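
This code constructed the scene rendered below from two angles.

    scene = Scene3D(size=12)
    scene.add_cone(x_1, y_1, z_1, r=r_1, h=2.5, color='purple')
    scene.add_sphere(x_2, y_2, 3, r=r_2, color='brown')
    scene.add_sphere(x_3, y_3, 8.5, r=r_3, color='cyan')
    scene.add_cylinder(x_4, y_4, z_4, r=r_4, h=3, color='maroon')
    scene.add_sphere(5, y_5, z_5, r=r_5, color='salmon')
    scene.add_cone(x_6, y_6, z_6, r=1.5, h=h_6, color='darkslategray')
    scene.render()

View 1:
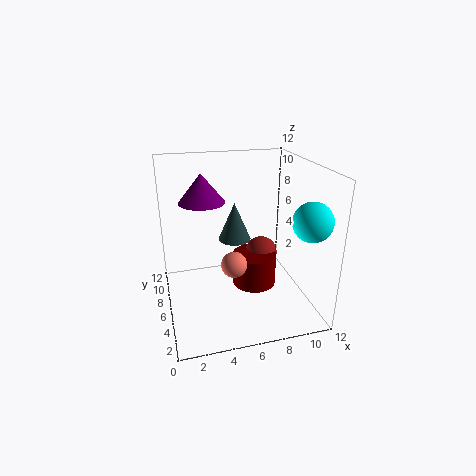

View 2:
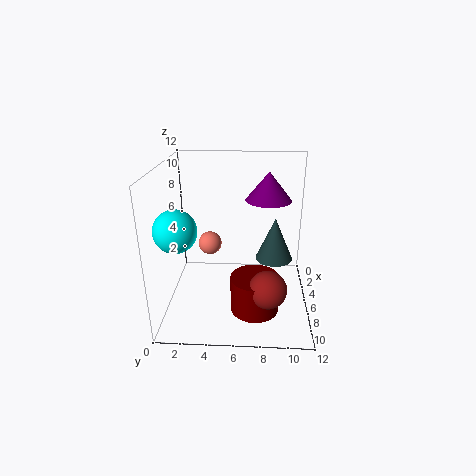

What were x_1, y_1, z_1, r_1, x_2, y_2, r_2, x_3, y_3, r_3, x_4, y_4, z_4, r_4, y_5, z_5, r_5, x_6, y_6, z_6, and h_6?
x_1 = 3.5, y_1 = 8.5, z_1 = 8.5, r_1 = 2, x_2 = 9, y_2 = 8.5, r_2 = 1.5, x_3 = 10.5, y_3 = 2, r_3 = 1.5, x_4 = 8, y_4 = 7.5, z_4 = 0.5, r_4 = 2, y_5 = 3.5, z_5 = 5, r_5 = 1, x_6 = 6.5, y_6 = 9, z_6 = 4.5, h_6 = 3.5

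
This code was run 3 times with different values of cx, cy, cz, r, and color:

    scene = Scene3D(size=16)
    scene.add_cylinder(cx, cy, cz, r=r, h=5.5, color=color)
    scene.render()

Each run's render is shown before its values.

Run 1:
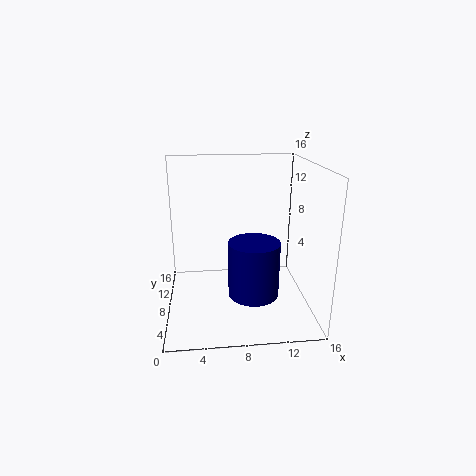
cx = 9, cy = 3, cz = 4, r = 2.5, color = 'navy'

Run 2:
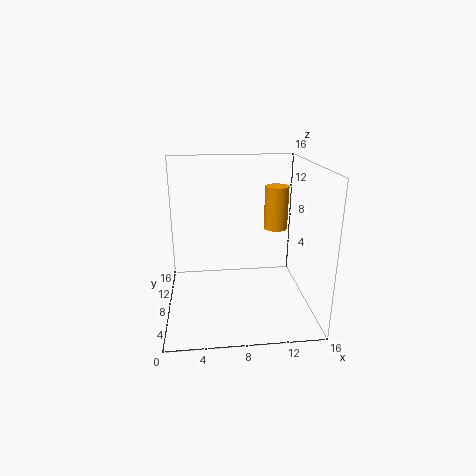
cx = 13.5, cy = 13.5, cz = 7, r = 1.5, color = 'orange'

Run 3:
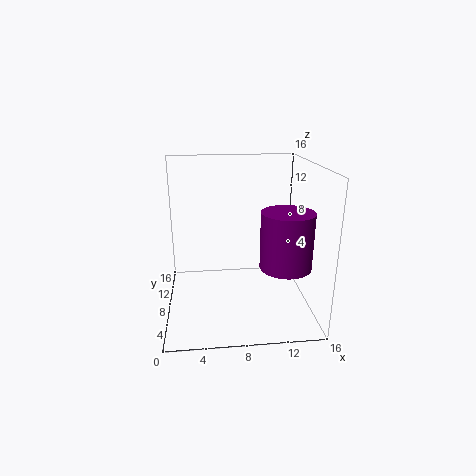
cx = 12, cy = 2.5, cz = 7, r = 2.5, color = 'purple'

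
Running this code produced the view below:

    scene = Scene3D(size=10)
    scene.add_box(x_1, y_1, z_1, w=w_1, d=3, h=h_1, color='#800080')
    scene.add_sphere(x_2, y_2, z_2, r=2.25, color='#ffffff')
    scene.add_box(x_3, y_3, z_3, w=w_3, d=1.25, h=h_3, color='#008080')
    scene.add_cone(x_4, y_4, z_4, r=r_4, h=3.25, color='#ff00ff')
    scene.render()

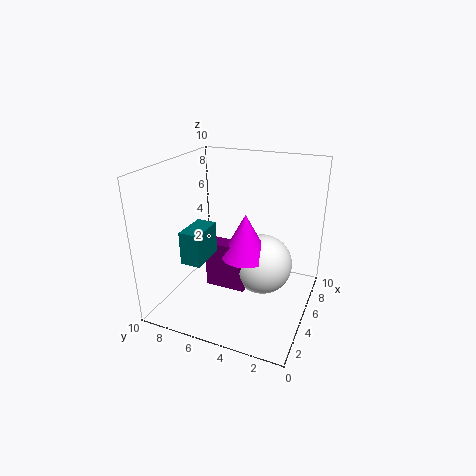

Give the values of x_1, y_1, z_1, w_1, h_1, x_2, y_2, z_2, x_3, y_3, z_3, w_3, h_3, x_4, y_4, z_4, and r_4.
x_1 = 4.75
y_1 = 4.5
z_1 = 0.75
w_1 = 1.25
h_1 = 3.5
x_2 = 6.75
y_2 = 3.75
z_2 = 2.25
x_3 = 0.5
y_3 = 5.5
z_3 = 5
w_3 = 2.25
h_3 = 2
x_4 = 5.75
y_4 = 4.75
z_4 = 3.25
r_4 = 1.75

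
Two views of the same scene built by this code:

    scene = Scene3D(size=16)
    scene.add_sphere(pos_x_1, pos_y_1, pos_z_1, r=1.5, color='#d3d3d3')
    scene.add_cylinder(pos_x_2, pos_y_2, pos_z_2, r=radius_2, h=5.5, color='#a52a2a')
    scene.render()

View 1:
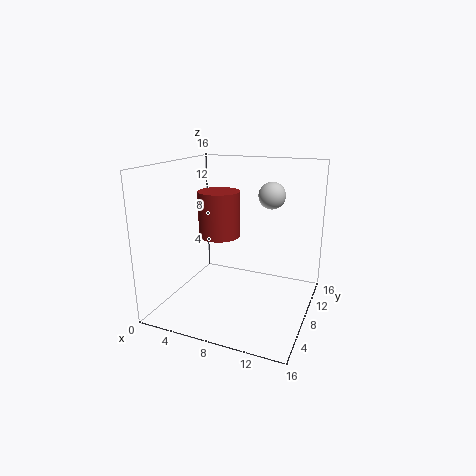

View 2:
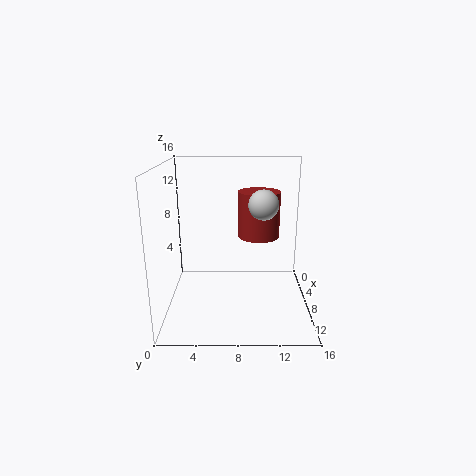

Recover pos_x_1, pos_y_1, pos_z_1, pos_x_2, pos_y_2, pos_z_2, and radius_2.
pos_x_1 = 11
pos_y_1 = 10.5
pos_z_1 = 12.5
pos_x_2 = 4.5
pos_y_2 = 10.5
pos_z_2 = 7
radius_2 = 2.5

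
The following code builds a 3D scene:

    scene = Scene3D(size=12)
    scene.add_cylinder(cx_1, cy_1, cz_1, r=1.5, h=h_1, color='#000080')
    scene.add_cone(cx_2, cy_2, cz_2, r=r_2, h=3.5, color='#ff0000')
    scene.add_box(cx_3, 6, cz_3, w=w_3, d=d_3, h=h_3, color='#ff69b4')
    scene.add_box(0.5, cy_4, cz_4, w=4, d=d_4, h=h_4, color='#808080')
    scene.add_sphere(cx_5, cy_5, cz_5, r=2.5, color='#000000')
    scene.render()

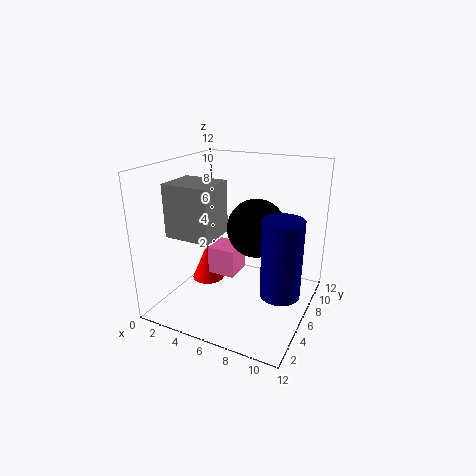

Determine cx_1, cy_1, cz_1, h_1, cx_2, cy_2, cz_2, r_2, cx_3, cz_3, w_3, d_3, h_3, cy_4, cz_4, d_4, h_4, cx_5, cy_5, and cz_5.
cx_1 = 10.5, cy_1 = 4, cz_1 = 3, h_1 = 6, cx_2 = 2, cy_2 = 7.5, cz_2 = 0.5, r_2 = 1.5, cx_3 = 3, cz_3 = 2, w_3 = 2.5, d_3 = 2.5, h_3 = 2.5, cy_4 = 3.5, cz_4 = 6, d_4 = 3.5, h_4 = 4.5, cx_5 = 7, cy_5 = 7.5, cz_5 = 6.5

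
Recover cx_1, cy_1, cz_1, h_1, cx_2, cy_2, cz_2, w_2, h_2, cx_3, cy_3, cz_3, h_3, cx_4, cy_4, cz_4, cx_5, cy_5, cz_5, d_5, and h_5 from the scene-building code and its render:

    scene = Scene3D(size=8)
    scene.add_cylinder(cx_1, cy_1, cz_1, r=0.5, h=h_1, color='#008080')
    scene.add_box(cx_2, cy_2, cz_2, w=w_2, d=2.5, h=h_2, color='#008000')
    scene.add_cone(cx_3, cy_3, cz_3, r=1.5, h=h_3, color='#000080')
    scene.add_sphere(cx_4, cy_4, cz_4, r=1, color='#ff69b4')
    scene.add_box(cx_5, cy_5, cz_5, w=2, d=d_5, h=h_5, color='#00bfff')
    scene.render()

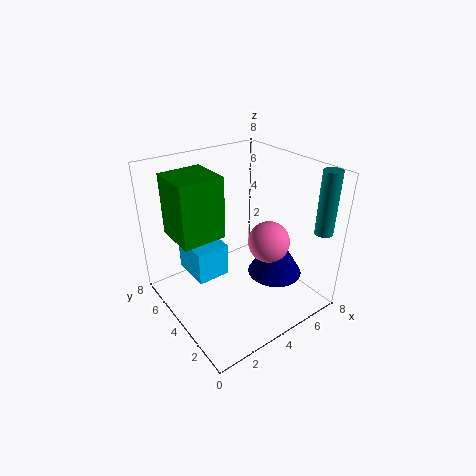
cx_1 = 7.5; cy_1 = 1; cz_1 = 4.5; h_1 = 3.5; cx_2 = 1; cy_2 = 4.5; cz_2 = 4; w_2 = 2.5; h_2 = 3.5; cx_3 = 5.5; cy_3 = 2.5; cz_3 = 2; h_3 = 2.5; cx_4 = 4; cy_4 = 1.5; cz_4 = 5; cx_5 = 2; cy_5 = 5; cz_5 = 1; d_5 = 2.5; h_5 = 2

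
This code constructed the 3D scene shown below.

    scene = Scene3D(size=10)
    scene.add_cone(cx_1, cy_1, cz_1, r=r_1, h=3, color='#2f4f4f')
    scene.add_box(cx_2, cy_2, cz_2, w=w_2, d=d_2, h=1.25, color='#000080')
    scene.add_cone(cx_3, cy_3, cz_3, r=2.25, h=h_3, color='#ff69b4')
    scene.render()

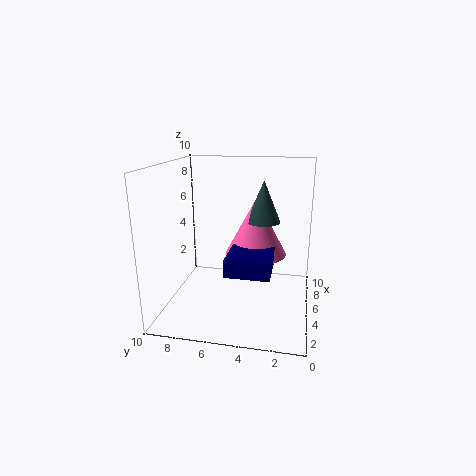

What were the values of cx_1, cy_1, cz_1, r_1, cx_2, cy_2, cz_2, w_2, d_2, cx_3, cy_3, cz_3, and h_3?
cx_1 = 6.75; cy_1 = 3.5; cz_1 = 5.75; r_1 = 1.25; cx_2 = 2.75; cy_2 = 2.5; cz_2 = 3; w_2 = 3; d_2 = 3; cx_3 = 6.75; cy_3 = 4; cz_3 = 3.25; h_3 = 4.25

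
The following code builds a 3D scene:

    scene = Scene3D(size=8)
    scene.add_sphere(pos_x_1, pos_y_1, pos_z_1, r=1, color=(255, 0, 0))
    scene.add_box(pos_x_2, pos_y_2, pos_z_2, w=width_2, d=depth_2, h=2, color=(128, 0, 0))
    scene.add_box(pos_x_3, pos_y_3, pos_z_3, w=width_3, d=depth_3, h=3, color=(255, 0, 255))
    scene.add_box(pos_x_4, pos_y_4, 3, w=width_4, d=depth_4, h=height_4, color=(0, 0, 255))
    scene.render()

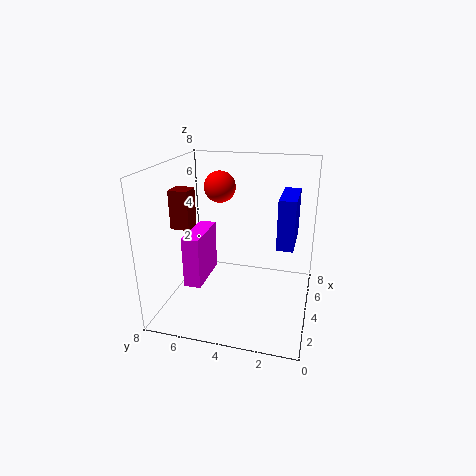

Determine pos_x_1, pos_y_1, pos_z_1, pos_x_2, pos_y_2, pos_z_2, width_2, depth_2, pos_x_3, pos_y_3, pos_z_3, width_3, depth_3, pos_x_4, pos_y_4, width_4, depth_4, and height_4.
pos_x_1 = 7
pos_y_1 = 6
pos_z_1 = 6
pos_x_2 = 2
pos_y_2 = 6
pos_z_2 = 5
width_2 = 1
depth_2 = 1
pos_x_3 = 3
pos_y_3 = 6
pos_z_3 = 1
width_3 = 3
depth_3 = 1
pos_x_4 = 5
pos_y_4 = 1
width_4 = 3
depth_4 = 1
height_4 = 3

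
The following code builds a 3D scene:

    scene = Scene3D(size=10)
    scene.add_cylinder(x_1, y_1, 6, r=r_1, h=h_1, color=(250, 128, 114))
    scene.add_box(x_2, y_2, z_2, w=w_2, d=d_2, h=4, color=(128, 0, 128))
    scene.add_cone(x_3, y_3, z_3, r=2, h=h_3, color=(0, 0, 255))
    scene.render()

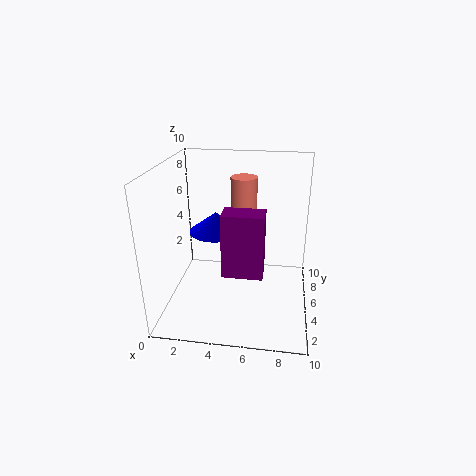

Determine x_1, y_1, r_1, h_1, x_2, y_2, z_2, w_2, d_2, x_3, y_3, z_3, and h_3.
x_1 = 5; y_1 = 8; r_1 = 1; h_1 = 2.5; x_2 = 4.5; y_2 = 1.5; z_2 = 4; w_2 = 2.5; d_2 = 1.5; x_3 = 3; y_3 = 7; z_3 = 4.5; h_3 = 1.5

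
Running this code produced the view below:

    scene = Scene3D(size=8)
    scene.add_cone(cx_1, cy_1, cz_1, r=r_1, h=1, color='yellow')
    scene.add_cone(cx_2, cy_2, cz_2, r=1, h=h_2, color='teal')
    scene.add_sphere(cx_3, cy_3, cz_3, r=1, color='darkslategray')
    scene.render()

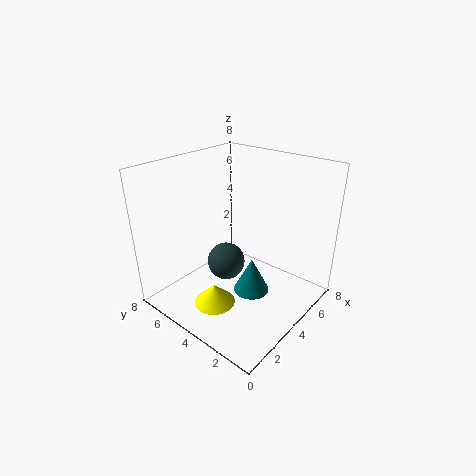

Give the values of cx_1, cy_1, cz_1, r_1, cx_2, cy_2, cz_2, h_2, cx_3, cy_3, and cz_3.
cx_1 = 1, cy_1 = 3, cz_1 = 2, r_1 = 1, cx_2 = 4, cy_2 = 3, cz_2 = 1, h_2 = 2, cx_3 = 3, cy_3 = 4, cz_3 = 3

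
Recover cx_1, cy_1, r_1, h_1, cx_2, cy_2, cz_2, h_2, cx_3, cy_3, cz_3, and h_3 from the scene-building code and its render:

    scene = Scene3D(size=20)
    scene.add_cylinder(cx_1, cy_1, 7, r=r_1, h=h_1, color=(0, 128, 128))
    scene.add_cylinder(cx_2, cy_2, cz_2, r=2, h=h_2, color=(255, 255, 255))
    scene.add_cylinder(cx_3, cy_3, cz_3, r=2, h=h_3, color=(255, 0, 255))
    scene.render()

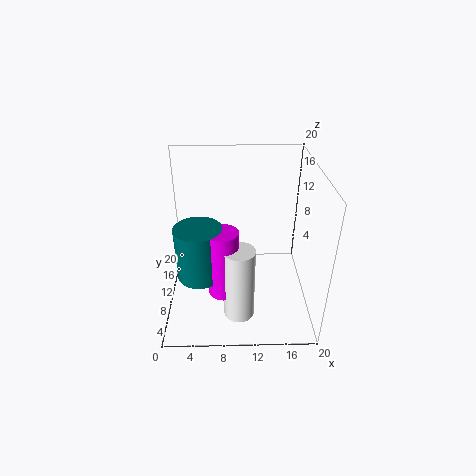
cx_1 = 5
cy_1 = 6
r_1 = 3
h_1 = 7
cx_2 = 10
cy_2 = 4
cz_2 = 2
h_2 = 10
cx_3 = 8
cy_3 = 5
cz_3 = 5
h_3 = 9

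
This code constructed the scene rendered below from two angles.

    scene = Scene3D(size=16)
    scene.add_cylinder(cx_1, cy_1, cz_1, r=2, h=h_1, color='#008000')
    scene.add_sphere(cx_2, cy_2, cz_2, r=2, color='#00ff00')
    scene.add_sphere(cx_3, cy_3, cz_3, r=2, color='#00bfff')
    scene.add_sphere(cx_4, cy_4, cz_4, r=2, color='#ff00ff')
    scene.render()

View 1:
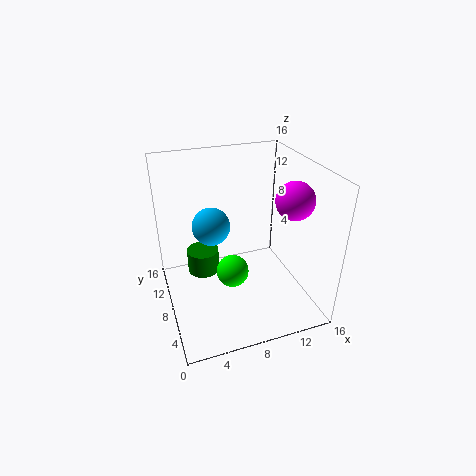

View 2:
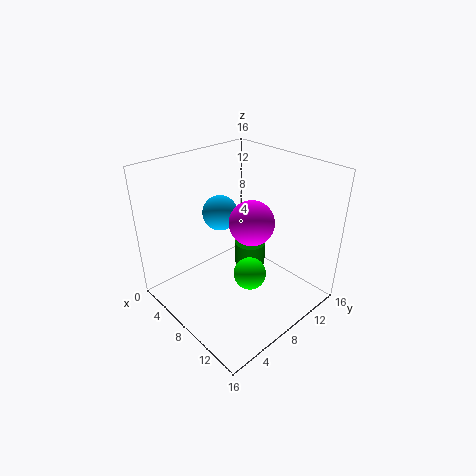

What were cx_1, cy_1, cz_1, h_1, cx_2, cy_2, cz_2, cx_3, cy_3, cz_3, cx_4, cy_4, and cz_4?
cx_1 = 5; cy_1 = 13; cz_1 = 1; h_1 = 3; cx_2 = 8; cy_2 = 10; cz_2 = 2; cx_3 = 5; cy_3 = 8; cz_3 = 10; cx_4 = 13; cy_4 = 5; cz_4 = 13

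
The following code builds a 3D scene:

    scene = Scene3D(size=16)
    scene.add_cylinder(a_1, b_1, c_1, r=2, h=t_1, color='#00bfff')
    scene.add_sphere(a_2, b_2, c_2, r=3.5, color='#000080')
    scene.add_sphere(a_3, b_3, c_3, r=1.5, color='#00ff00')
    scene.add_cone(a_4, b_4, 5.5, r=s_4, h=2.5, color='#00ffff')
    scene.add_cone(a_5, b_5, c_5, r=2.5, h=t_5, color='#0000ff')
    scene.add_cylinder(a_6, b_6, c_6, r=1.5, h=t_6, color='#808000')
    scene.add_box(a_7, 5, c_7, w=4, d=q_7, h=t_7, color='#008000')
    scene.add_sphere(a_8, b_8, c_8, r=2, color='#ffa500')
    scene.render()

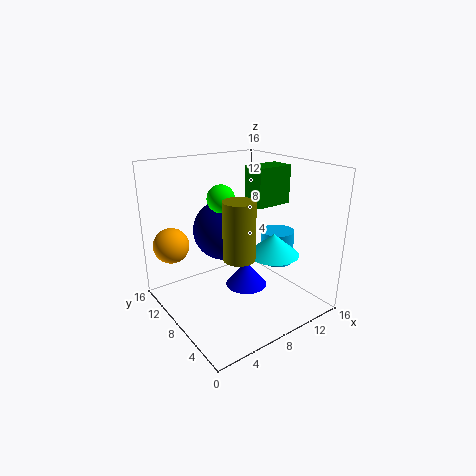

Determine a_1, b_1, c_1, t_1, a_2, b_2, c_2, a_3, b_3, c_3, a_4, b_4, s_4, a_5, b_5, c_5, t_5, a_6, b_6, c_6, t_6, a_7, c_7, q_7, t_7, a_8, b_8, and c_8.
a_1 = 14, b_1 = 8, c_1 = 3.5, t_1 = 4, a_2 = 8, b_2 = 11, c_2 = 8, a_3 = 6.5, b_3 = 9, c_3 = 12.5, a_4 = 12, b_4 = 6.5, s_4 = 3, a_5 = 10, b_5 = 9, c_5 = 1, t_5 = 3, a_6 = 4.5, b_6 = 3, c_6 = 8.5, t_6 = 5.5, a_7 = 8.5, c_7 = 12, q_7 = 2.5, t_7 = 4, a_8 = 2, b_8 = 12.5, c_8 = 7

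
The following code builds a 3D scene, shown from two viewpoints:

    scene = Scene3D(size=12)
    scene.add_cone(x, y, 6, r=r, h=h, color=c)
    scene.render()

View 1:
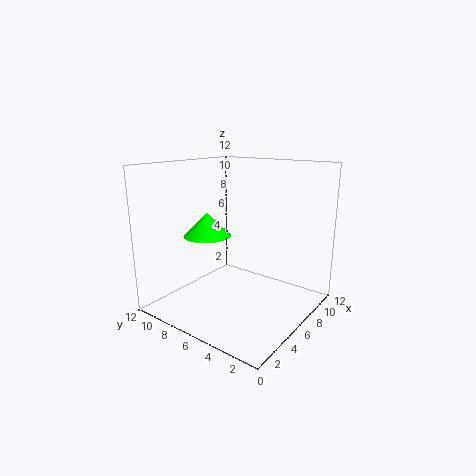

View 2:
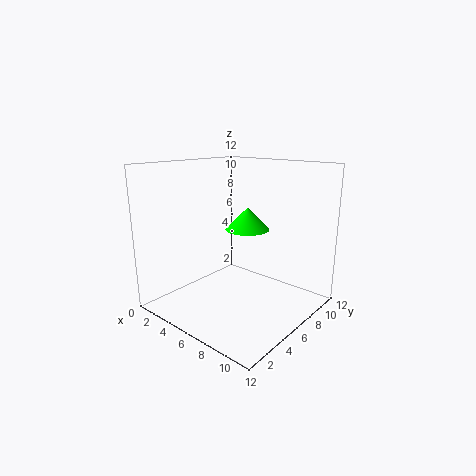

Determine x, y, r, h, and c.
x = 5, y = 8.5, r = 2, h = 2, c = 'lime'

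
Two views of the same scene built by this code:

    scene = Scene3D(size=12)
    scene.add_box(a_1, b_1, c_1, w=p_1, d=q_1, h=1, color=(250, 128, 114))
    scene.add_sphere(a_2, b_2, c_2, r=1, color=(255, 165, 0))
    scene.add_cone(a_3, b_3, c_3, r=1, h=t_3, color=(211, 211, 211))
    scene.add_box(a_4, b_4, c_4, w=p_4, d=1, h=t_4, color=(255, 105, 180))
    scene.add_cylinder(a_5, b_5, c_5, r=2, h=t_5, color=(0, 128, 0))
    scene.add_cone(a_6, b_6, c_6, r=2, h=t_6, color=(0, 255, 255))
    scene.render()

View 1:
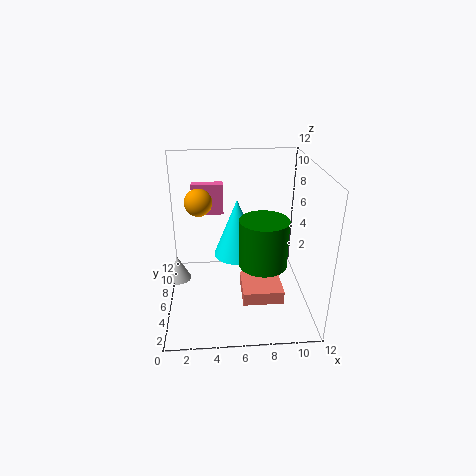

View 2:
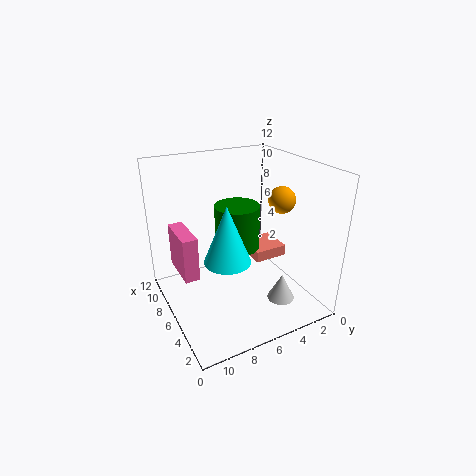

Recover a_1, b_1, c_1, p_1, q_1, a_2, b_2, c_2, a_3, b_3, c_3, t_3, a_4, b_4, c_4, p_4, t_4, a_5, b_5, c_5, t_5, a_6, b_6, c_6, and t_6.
a_1 = 6
b_1 = 1
c_1 = 3
p_1 = 3
q_1 = 3
a_2 = 3
b_2 = 4
c_2 = 10
a_3 = 1
b_3 = 5
c_3 = 3
t_3 = 2
a_4 = 2
b_4 = 11
c_4 = 6
p_4 = 3
t_4 = 3
a_5 = 8
b_5 = 5
c_5 = 4
t_5 = 4
a_6 = 6
b_6 = 7
c_6 = 4
t_6 = 5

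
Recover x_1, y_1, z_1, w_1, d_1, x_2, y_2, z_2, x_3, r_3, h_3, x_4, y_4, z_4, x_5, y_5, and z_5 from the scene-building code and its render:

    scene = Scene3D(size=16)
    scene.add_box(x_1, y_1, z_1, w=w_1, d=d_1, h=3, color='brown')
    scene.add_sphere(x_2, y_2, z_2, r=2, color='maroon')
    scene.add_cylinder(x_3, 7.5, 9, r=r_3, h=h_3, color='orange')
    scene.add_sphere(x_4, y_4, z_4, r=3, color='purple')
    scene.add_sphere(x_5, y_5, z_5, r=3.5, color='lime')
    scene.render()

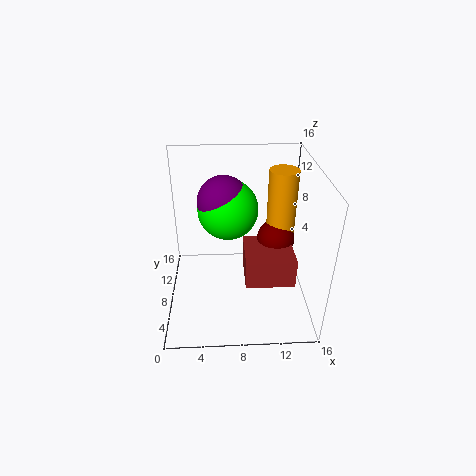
x_1 = 8.5
y_1 = 2.5
z_1 = 5.5
w_1 = 5
d_1 = 5
x_2 = 12
y_2 = 7
z_2 = 8.5
x_3 = 12.5
r_3 = 1.5
h_3 = 7
x_4 = 6.5
y_4 = 11
z_4 = 11
x_5 = 7
y_5 = 11
z_5 = 10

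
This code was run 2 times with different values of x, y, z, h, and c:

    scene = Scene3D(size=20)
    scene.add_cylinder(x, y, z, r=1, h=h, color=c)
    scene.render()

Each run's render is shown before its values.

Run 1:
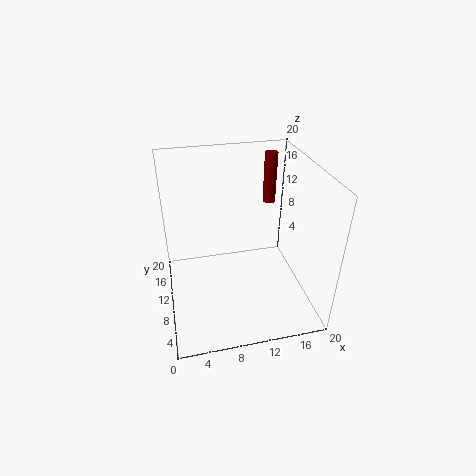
x = 17; y = 18; z = 11; h = 8; c = 'maroon'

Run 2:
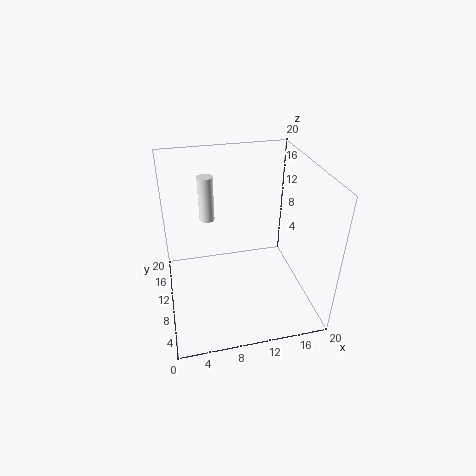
x = 6; y = 11; z = 13; h = 6; c = 'white'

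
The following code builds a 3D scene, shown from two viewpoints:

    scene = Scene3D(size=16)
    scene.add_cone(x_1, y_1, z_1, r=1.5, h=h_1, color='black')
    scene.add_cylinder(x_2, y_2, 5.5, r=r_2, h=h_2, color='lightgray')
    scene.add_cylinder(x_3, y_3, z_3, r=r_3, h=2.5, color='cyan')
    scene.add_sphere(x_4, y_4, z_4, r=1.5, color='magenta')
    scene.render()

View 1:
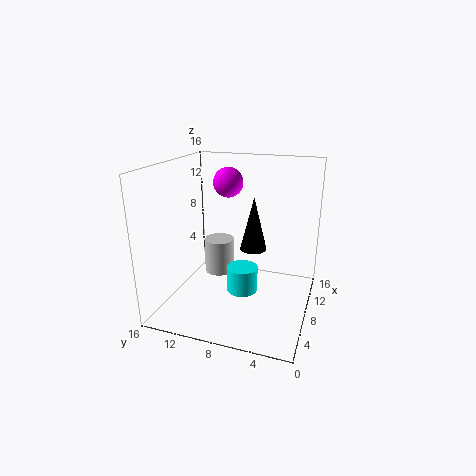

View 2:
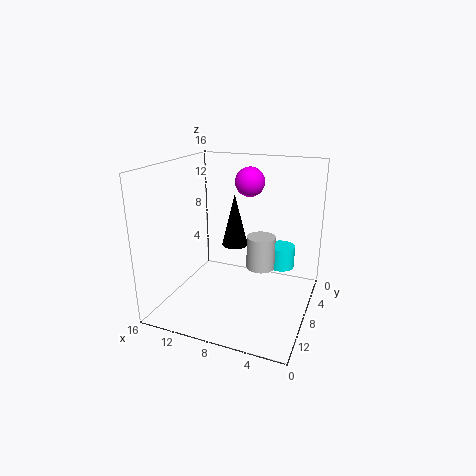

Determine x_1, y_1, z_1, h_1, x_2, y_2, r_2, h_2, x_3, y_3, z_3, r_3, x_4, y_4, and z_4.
x_1 = 9; y_1 = 6.5; z_1 = 6.5; h_1 = 6; x_2 = 5; y_2 = 9; r_2 = 1.5; h_2 = 3.5; x_3 = 3.5; y_3 = 6; z_3 = 4.5; r_3 = 1.5; x_4 = 6.5; y_4 = 8.5; z_4 = 14.5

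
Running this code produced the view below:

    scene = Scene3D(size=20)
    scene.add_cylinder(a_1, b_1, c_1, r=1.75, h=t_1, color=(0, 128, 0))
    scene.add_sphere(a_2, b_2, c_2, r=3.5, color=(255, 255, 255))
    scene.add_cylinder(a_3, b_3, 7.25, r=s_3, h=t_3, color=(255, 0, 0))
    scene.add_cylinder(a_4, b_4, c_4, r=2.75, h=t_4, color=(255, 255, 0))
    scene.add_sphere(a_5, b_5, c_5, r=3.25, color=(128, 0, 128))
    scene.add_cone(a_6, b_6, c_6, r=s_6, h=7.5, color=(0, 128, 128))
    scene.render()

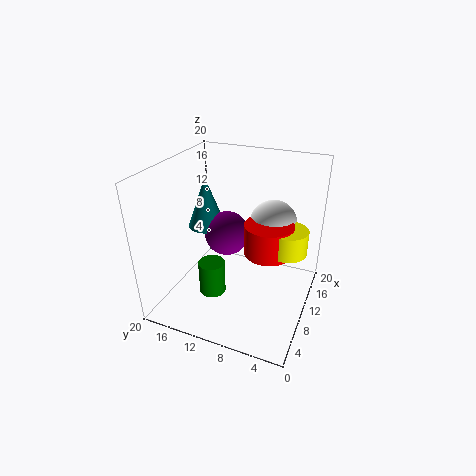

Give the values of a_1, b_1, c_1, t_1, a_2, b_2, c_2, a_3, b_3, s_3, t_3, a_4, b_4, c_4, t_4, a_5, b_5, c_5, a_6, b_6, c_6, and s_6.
a_1 = 5.25
b_1 = 11.75
c_1 = 4
t_1 = 4.5
a_2 = 15
b_2 = 6.5
c_2 = 10.5
a_3 = 12.25
b_3 = 6.25
s_3 = 3.5
t_3 = 4.5
a_4 = 12.25
b_4 = 3.5
c_4 = 8
t_4 = 3.5
a_5 = 12.25
b_5 = 12.75
c_5 = 9
a_6 = 12.25
b_6 = 16
c_6 = 9.75
s_6 = 2.75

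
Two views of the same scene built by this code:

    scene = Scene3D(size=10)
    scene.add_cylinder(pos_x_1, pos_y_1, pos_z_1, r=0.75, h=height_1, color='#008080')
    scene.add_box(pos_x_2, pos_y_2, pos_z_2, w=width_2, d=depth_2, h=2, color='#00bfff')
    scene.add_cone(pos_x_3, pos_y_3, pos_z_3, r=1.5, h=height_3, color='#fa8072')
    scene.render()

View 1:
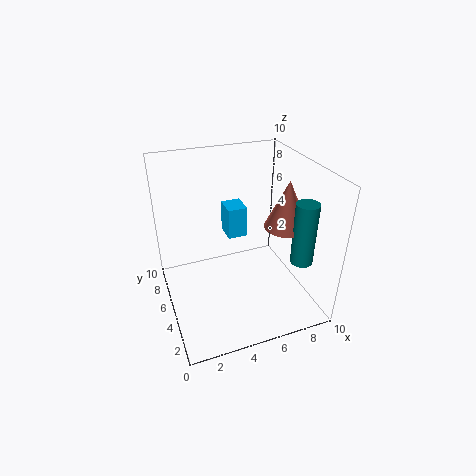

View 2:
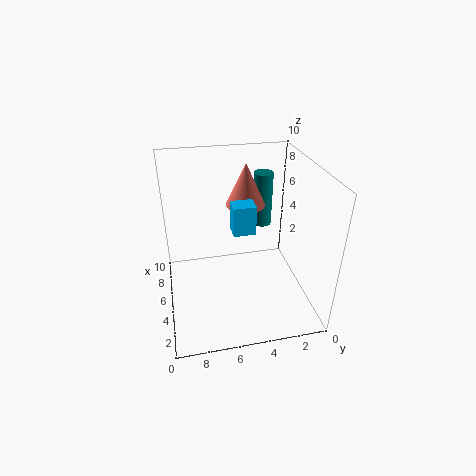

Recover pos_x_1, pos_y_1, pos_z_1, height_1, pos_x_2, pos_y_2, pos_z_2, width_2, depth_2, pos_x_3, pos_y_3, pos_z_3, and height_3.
pos_x_1 = 8.5; pos_y_1 = 2.25; pos_z_1 = 4; height_1 = 4.25; pos_x_2 = 4; pos_y_2 = 4; pos_z_2 = 5.75; width_2 = 1.25; depth_2 = 1.5; pos_x_3 = 8; pos_y_3 = 3.75; pos_z_3 = 6; height_3 = 3.25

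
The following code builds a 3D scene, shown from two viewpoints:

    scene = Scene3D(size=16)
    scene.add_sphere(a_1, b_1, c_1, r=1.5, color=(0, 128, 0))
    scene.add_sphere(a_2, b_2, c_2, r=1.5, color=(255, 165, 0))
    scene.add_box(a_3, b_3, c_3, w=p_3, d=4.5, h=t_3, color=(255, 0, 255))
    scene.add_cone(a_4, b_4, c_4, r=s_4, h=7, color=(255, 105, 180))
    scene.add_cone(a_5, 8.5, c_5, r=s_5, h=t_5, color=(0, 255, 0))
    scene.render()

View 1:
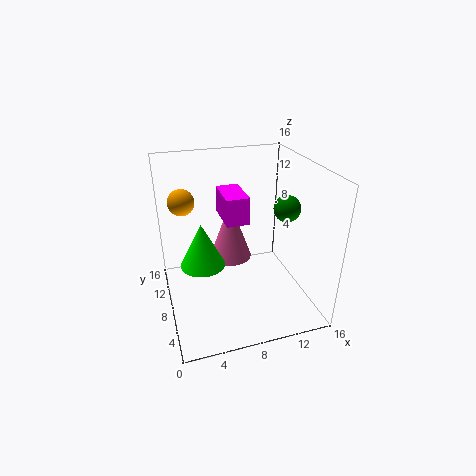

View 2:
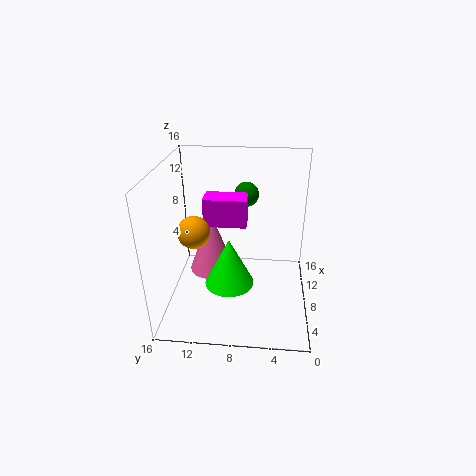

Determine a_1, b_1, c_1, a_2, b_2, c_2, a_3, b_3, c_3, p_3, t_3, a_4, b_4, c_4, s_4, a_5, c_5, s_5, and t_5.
a_1 = 13.5
b_1 = 7.5
c_1 = 11
a_2 = 2.5
b_2 = 11.5
c_2 = 11.5
a_3 = 6.5
b_3 = 7
c_3 = 10
p_3 = 2.5
t_3 = 3
a_4 = 8
b_4 = 11
c_4 = 4
s_4 = 2.5
a_5 = 4
c_5 = 5
s_5 = 2.5
t_5 = 5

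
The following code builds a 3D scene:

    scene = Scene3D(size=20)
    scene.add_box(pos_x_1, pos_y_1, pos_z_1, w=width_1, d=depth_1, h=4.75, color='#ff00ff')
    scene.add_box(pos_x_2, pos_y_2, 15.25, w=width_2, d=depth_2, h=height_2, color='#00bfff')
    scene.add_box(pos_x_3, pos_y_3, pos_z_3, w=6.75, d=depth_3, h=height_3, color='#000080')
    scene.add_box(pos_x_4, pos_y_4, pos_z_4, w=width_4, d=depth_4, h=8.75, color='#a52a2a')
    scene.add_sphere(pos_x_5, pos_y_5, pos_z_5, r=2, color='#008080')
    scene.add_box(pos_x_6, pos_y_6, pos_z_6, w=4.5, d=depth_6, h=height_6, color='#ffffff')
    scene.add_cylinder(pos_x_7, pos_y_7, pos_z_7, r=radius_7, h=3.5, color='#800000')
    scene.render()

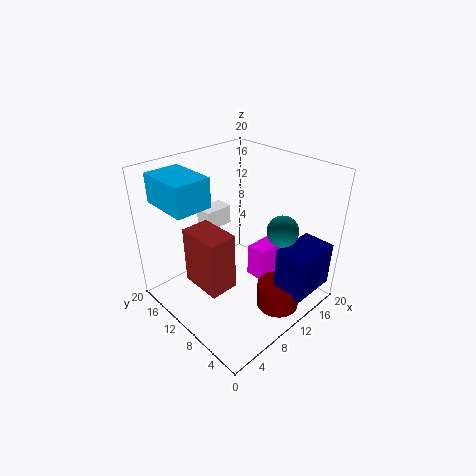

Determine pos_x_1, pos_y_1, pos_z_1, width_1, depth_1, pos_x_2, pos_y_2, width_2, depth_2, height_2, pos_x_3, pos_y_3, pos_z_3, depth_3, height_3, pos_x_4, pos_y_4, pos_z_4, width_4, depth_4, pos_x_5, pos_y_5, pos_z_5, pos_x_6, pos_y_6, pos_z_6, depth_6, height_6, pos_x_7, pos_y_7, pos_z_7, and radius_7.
pos_x_1 = 12, pos_y_1 = 7.25, pos_z_1 = 3, width_1 = 4.5, depth_1 = 2.75, pos_x_2 = 1.75, pos_y_2 = 11.5, width_2 = 5, depth_2 = 7, height_2 = 4, pos_x_3 = 12, pos_y_3 = 0.25, pos_z_3 = 3.25, depth_3 = 4.5, height_3 = 6.25, pos_x_4 = 5.25, pos_y_4 = 10, pos_z_4 = 1.75, width_4 = 4.25, depth_4 = 6.5, pos_x_5 = 11.75, pos_y_5 = 3.75, pos_z_5 = 13, pos_x_6 = 10, pos_y_6 = 16.5, pos_z_6 = 8.25, depth_6 = 2.75, height_6 = 3, pos_x_7 = 12.5, pos_y_7 = 4.25, pos_z_7 = 0.25, radius_7 = 3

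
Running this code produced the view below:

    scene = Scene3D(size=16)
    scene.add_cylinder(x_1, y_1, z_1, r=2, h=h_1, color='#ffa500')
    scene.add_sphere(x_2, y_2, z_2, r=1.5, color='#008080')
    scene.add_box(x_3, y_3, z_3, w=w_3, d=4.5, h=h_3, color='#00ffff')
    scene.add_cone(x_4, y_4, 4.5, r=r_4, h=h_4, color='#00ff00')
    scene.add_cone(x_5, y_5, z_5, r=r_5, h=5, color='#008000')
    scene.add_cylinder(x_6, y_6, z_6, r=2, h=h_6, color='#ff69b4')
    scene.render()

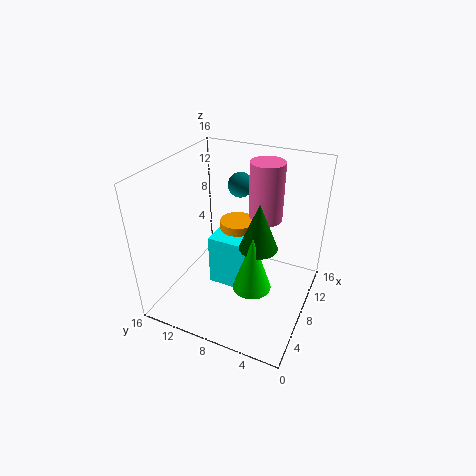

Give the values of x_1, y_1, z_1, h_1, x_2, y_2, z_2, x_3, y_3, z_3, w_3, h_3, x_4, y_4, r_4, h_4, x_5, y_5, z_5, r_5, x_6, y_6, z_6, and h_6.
x_1 = 10
y_1 = 9
z_1 = 3.5
h_1 = 5.5
x_2 = 13
y_2 = 10
z_2 = 12
x_3 = 6.5
y_3 = 6.5
z_3 = 2
w_3 = 3.5
h_3 = 6
x_4 = 5
y_4 = 5
r_4 = 2
h_4 = 6
x_5 = 6.5
y_5 = 5
z_5 = 8.5
r_5 = 2
x_6 = 12.5
y_6 = 6.5
z_6 = 8.5
h_6 = 7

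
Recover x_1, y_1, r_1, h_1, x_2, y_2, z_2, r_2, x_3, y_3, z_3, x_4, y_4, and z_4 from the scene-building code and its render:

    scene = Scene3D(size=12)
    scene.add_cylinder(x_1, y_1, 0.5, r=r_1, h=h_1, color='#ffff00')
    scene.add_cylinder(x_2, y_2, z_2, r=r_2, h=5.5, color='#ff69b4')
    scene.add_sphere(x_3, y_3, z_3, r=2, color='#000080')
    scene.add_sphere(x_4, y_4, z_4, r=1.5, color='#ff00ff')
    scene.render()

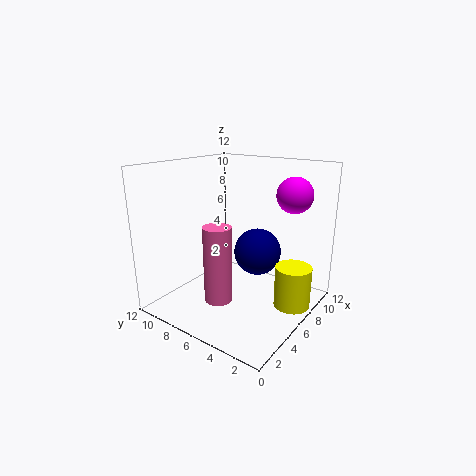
x_1 = 7.5
y_1 = 1.5
r_1 = 1.5
h_1 = 3.5
x_2 = 1.5
y_2 = 4.5
z_2 = 3
r_2 = 1
x_3 = 7.5
y_3 = 5
z_3 = 4.5
x_4 = 9
y_4 = 2.5
z_4 = 9.5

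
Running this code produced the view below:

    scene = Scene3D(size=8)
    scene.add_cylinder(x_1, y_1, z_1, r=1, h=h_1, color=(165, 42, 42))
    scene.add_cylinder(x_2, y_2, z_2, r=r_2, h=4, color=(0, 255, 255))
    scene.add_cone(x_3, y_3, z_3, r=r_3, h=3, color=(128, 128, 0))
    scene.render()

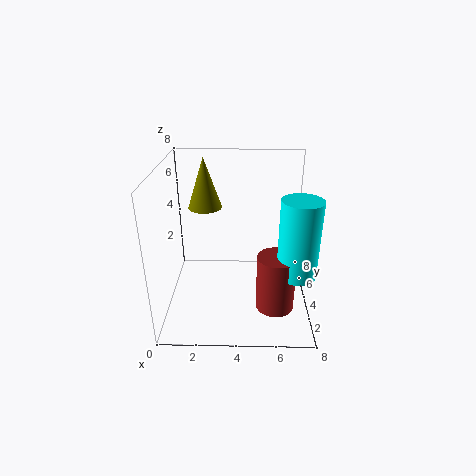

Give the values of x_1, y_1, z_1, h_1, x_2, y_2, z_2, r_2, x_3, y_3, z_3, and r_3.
x_1 = 6, y_1 = 2, z_1 = 1, h_1 = 3, x_2 = 7, y_2 = 2, z_2 = 3, r_2 = 1, x_3 = 2, y_3 = 6, z_3 = 5, r_3 = 1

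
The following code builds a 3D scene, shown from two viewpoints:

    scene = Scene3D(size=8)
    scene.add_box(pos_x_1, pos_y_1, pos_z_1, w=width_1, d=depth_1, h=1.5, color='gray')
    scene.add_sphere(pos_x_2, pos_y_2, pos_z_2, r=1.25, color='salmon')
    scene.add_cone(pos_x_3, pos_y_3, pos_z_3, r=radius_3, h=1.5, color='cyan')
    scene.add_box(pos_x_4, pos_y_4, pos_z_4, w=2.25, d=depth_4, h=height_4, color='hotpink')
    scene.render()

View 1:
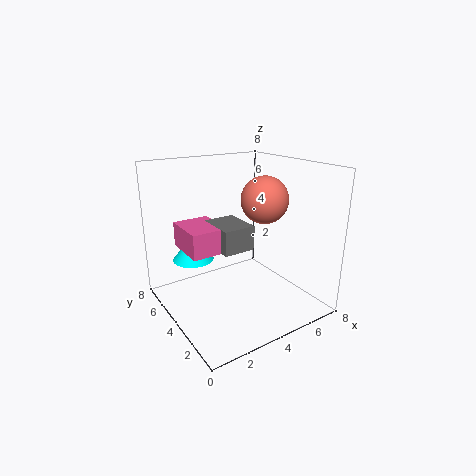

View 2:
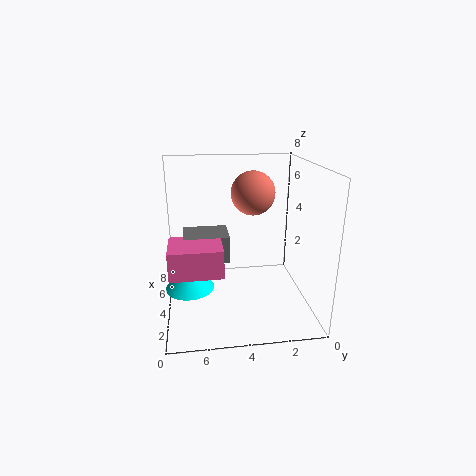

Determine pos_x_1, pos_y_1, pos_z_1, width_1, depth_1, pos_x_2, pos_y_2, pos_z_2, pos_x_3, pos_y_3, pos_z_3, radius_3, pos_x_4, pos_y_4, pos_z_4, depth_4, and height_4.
pos_x_1 = 3.5; pos_y_1 = 4.5; pos_z_1 = 2.75; width_1 = 2; depth_1 = 2.5; pos_x_2 = 5; pos_y_2 = 3; pos_z_2 = 6.25; pos_x_3 = 2.5; pos_y_3 = 6.75; pos_z_3 = 2; radius_3 = 1.25; pos_x_4 = 1.75; pos_y_4 = 5; pos_z_4 = 2.75; depth_4 = 2.75; height_4 = 1.5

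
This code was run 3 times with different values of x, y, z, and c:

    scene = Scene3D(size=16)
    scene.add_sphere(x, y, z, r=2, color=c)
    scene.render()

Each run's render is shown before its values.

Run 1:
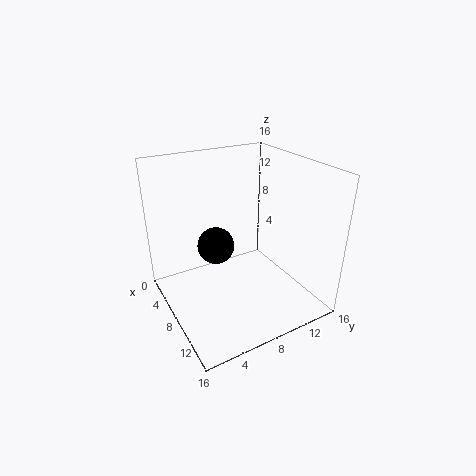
x = 7.5; y = 5.5; z = 7.5; c = 'black'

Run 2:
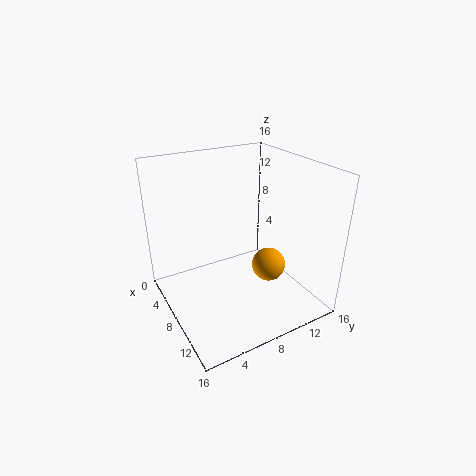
x = 8.5; y = 12; z = 3.5; c = 'orange'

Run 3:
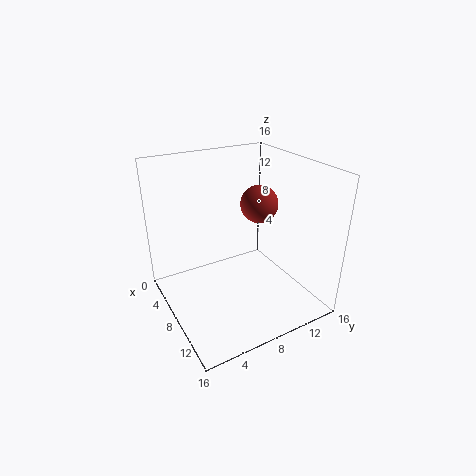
x = 9; y = 10; z = 12; c = 'brown'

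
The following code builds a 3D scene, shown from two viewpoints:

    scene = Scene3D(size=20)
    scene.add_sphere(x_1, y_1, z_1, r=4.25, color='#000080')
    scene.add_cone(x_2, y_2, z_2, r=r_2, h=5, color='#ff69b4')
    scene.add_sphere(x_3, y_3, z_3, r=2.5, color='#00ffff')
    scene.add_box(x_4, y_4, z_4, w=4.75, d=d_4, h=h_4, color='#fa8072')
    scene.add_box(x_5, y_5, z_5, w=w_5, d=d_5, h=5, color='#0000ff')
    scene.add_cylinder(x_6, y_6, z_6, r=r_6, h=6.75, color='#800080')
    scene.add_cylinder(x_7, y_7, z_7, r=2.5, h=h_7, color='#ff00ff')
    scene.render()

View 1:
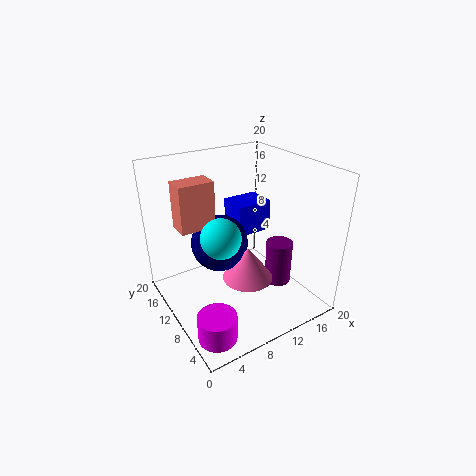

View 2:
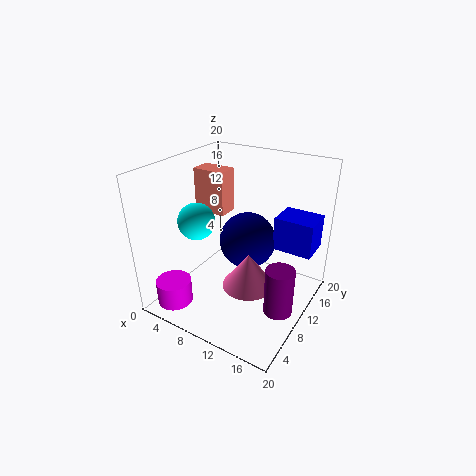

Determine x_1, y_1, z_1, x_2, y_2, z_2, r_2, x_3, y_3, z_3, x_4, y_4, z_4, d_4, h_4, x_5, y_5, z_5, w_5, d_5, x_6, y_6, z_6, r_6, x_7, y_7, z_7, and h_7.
x_1 = 9.25, y_1 = 14, z_1 = 7.5, x_2 = 11.75, y_2 = 10, z_2 = 2.75, r_2 = 3.75, x_3 = 5.5, y_3 = 6.75, z_3 = 12.75, x_4 = 2.25, y_4 = 10.75, z_4 = 12.25, d_4 = 3, h_4 = 6.25, x_5 = 13.25, y_5 = 14.5, z_5 = 7, w_5 = 5.75, d_5 = 4.75, x_6 = 17, y_6 = 9.25, z_6 = 0.75, r_6 = 2, x_7 = 3, y_7 = 3.75, z_7 = 0.5, h_7 = 3.5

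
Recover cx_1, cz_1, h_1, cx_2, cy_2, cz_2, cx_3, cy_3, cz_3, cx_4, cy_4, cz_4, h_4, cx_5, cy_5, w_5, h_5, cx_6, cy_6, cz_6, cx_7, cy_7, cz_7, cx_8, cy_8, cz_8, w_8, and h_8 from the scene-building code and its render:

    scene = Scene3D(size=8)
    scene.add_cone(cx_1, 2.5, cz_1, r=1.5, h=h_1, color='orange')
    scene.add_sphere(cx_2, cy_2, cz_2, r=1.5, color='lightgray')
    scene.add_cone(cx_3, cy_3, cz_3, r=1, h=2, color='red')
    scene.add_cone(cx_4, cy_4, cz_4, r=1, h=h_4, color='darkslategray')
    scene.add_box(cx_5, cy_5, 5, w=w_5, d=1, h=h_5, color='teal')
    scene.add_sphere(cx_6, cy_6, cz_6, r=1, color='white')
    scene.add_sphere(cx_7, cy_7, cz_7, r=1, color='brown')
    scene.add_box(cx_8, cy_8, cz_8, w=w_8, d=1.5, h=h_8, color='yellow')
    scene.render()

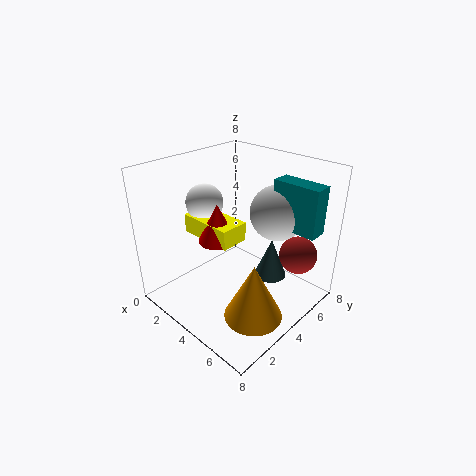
cx_1 = 6.5
cz_1 = 1
h_1 = 3
cx_2 = 5.5
cy_2 = 5.5
cz_2 = 5.5
cx_3 = 4
cy_3 = 2.5
cz_3 = 4.5
cx_4 = 4.5
cy_4 = 6.5
cz_4 = 0.5
h_4 = 2.5
cx_5 = 5.5
cy_5 = 5
w_5 = 2.5
h_5 = 2.5
cx_6 = 2.5
cy_6 = 3
cz_6 = 6
cx_7 = 7
cy_7 = 5.5
cz_7 = 3.5
cx_8 = 2
cy_8 = 2
cz_8 = 4.5
w_8 = 3
h_8 = 1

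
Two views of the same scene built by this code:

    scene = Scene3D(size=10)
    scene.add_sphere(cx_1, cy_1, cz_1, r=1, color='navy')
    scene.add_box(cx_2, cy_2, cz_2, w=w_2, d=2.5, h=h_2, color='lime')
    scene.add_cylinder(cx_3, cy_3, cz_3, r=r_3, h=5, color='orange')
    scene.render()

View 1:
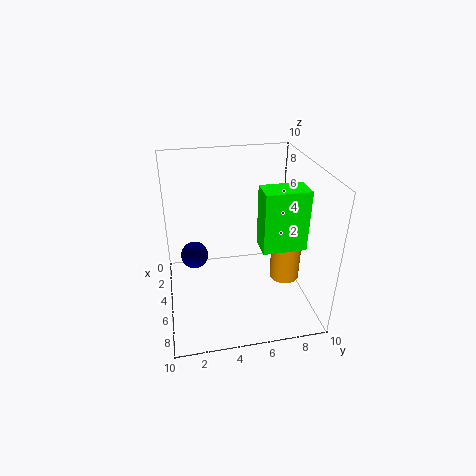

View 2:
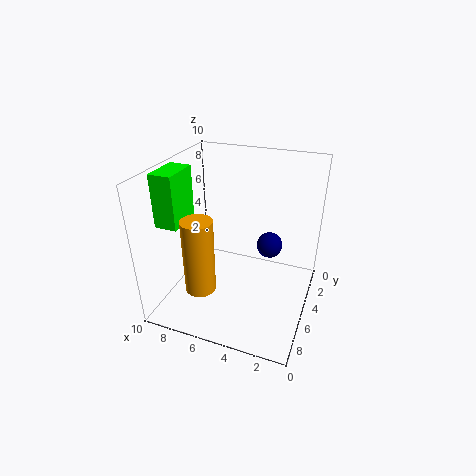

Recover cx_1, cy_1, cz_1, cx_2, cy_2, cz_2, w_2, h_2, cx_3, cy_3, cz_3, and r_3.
cx_1 = 3.5; cy_1 = 2; cz_1 = 3; cx_2 = 8; cy_2 = 5.5; cz_2 = 6.5; w_2 = 1.5; h_2 = 3.5; cx_3 = 6.5; cy_3 = 8; cz_3 = 2.5; r_3 = 1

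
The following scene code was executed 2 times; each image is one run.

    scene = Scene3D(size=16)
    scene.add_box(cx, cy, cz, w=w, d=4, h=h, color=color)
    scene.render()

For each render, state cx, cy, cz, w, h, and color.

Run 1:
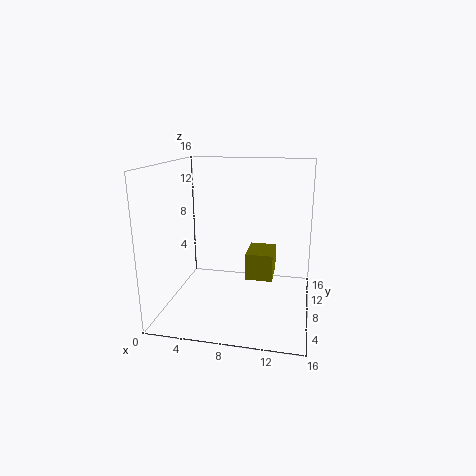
cx = 9; cy = 7; cz = 3.5; w = 3; h = 3; color = 'olive'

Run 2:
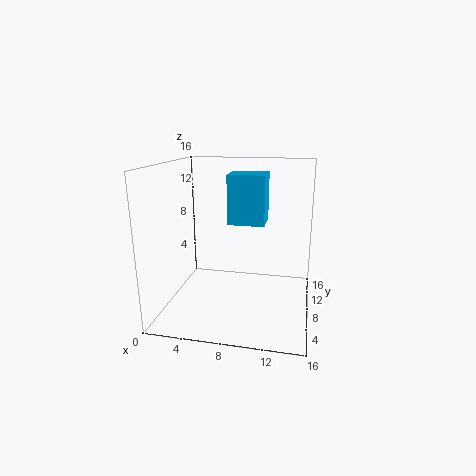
cx = 6; cy = 11; cz = 8.5; w = 4.5; h = 6; color = 'deepskyblue'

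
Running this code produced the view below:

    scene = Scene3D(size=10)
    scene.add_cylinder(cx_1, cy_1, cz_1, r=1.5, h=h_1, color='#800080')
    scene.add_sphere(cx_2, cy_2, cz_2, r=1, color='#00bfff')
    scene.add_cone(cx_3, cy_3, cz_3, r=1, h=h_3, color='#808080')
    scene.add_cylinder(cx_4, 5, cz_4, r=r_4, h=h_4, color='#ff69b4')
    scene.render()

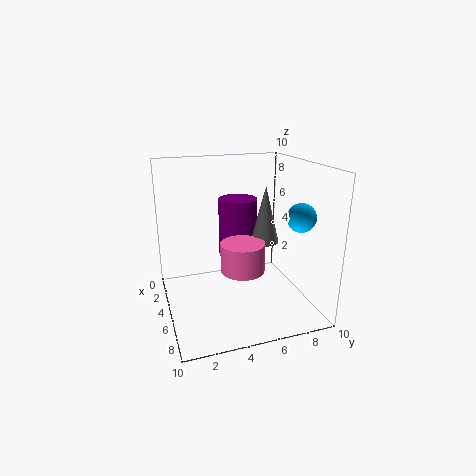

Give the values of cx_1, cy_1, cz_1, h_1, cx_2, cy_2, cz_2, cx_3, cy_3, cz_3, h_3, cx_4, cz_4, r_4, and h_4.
cx_1 = 2
cy_1 = 6
cz_1 = 2.5
h_1 = 4.5
cx_2 = 6.5
cy_2 = 9
cz_2 = 6.5
cx_3 = 5
cy_3 = 7
cz_3 = 4.5
h_3 = 4
cx_4 = 6
cz_4 = 3
r_4 = 1.5
h_4 = 2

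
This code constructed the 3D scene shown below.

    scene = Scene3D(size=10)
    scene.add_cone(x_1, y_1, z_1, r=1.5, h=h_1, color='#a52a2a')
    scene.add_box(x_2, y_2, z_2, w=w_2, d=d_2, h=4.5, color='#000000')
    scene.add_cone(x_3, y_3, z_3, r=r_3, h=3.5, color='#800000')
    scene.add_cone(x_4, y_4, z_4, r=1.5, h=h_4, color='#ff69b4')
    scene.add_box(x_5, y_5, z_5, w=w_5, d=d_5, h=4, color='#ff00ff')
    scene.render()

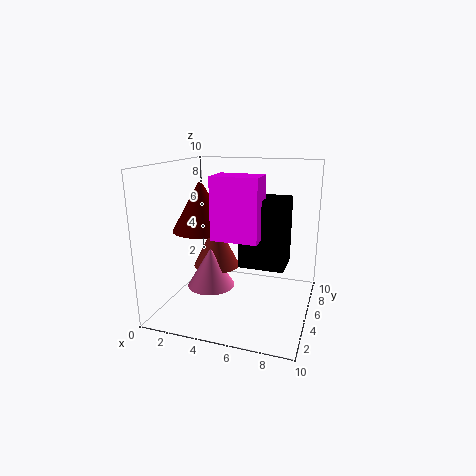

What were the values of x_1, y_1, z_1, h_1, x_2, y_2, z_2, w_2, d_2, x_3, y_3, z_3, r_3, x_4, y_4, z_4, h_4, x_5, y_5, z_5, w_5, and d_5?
x_1 = 4, y_1 = 3.5, z_1 = 3.5, h_1 = 3, x_2 = 5.5, y_2 = 3.5, z_2 = 3.5, w_2 = 3, d_2 = 2.5, x_3 = 2.5, y_3 = 4.5, z_3 = 5.5, r_3 = 2, x_4 = 4, y_4 = 2.5, z_4 = 2.5, h_4 = 2.5, x_5 = 4, y_5 = 2.5, z_5 = 5.5, w_5 = 3, d_5 = 2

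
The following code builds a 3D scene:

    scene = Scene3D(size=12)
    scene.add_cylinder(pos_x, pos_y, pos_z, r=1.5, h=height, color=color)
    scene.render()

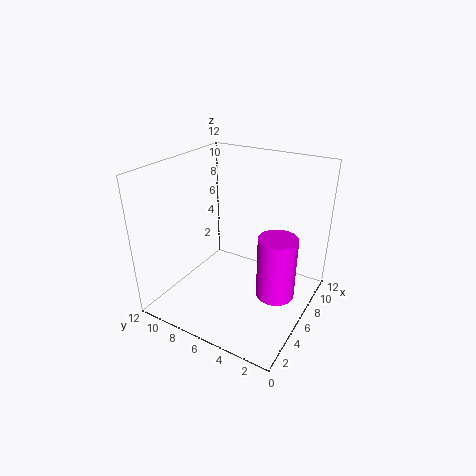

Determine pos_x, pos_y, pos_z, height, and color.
pos_x = 5; pos_y = 2; pos_z = 2.5; height = 5; color = 'magenta'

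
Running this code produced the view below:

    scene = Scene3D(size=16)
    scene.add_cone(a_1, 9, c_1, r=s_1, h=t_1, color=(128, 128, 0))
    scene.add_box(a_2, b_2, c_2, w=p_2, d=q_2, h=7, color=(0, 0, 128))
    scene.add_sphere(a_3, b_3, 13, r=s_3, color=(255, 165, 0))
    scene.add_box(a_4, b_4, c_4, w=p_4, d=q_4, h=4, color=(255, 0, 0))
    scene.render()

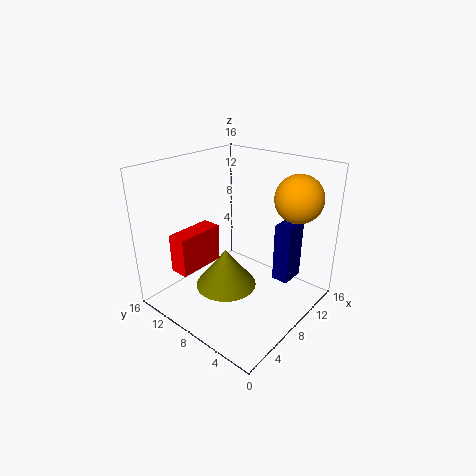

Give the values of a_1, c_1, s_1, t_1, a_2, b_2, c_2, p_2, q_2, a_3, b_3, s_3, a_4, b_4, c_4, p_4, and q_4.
a_1 = 7
c_1 = 2
s_1 = 3.5
t_1 = 4.5
a_2 = 11.5
b_2 = 3.5
c_2 = 2
p_2 = 3
q_2 = 2
a_3 = 11
b_3 = 2.5
s_3 = 2.5
a_4 = 1
b_4 = 9
c_4 = 6
p_4 = 5
q_4 = 2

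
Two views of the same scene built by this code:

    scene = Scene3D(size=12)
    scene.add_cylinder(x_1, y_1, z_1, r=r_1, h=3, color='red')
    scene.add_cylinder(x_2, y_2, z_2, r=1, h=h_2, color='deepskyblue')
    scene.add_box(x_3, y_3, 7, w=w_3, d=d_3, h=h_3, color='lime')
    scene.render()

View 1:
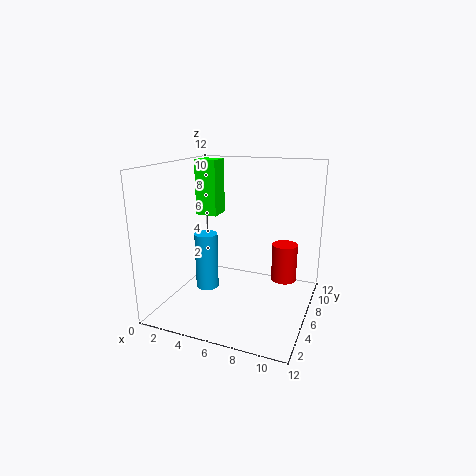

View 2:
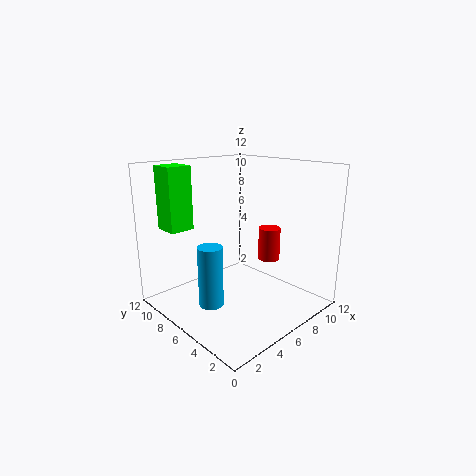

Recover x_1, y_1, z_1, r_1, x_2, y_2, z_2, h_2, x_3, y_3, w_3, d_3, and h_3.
x_1 = 10
y_1 = 6
z_1 = 3
r_1 = 1
x_2 = 3
y_2 = 6
z_2 = 1
h_2 = 5
x_3 = 1
y_3 = 8
w_3 = 2
d_3 = 2
h_3 = 5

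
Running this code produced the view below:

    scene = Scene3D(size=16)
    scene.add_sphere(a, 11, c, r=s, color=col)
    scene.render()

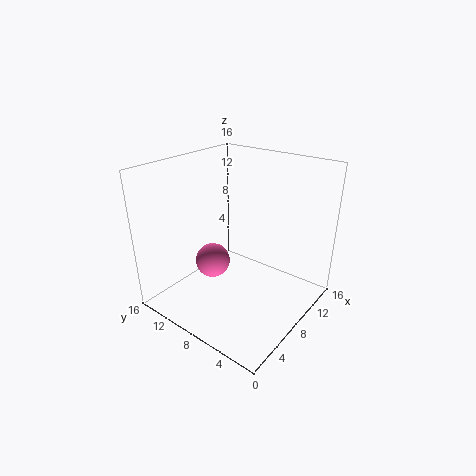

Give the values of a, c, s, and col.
a = 7; c = 4.5; s = 2; col = 'hotpink'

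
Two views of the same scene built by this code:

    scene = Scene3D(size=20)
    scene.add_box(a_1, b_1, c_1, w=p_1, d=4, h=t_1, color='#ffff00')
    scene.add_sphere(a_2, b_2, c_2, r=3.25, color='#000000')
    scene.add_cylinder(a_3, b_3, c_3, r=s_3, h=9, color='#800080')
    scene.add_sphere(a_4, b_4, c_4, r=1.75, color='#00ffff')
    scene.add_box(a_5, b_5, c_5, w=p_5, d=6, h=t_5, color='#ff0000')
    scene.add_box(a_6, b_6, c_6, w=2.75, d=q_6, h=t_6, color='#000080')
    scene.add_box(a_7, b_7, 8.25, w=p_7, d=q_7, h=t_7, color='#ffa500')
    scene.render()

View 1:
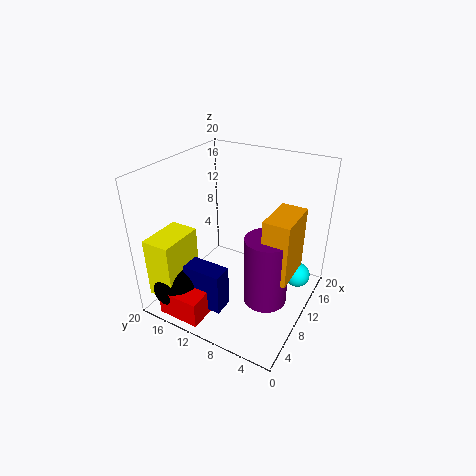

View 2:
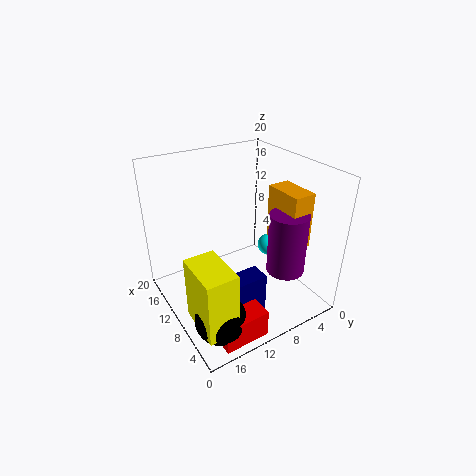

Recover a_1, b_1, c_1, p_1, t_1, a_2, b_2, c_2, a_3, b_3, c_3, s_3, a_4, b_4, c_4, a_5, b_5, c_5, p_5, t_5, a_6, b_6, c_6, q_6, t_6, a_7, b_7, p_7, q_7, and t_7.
a_1 = 1.25, b_1 = 15.25, c_1 = 2.75, p_1 = 6.25, t_1 = 8.5, a_2 = 3.75, b_2 = 16.5, c_2 = 3.5, a_3 = 6.5, b_3 = 4, c_3 = 4.5, s_3 = 2.75, a_4 = 13.25, b_4 = 2, c_4 = 4.5, a_5 = 0.75, b_5 = 11.25, c_5 = 0.5, p_5 = 6, t_5 = 3.75, a_6 = 3.75, b_6 = 9.5, c_6 = 1.25, q_6 = 5.5, t_6 = 6, a_7 = 5.25, b_7 = 1, p_7 = 5.75, q_7 = 3.25, t_7 = 8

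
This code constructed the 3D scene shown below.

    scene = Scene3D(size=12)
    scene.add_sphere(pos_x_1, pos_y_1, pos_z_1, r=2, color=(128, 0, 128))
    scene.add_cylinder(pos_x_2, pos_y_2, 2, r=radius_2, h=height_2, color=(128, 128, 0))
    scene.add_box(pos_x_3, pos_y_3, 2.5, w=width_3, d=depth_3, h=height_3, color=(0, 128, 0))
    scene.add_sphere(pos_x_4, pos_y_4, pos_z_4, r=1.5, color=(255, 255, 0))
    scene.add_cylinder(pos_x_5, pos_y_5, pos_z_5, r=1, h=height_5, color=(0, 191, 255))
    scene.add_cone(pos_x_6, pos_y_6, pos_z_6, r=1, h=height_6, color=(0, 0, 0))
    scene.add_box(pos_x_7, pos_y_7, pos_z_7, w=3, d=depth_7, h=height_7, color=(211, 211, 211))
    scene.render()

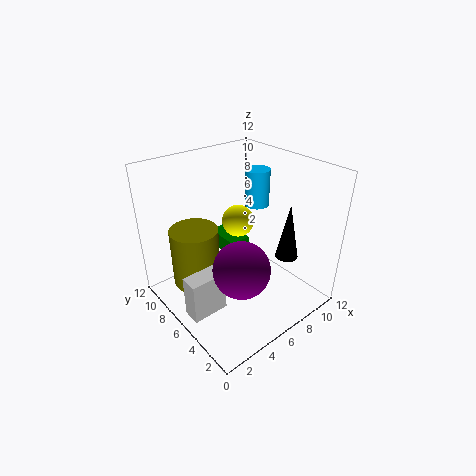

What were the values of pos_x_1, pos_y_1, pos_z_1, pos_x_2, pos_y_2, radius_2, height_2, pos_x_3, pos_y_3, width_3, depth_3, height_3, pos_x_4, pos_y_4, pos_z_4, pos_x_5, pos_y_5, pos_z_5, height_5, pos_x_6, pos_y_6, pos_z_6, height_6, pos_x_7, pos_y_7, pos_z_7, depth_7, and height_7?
pos_x_1 = 3; pos_y_1 = 2; pos_z_1 = 6.5; pos_x_2 = 3; pos_y_2 = 8; radius_2 = 2; height_2 = 5; pos_x_3 = 7; pos_y_3 = 8; width_3 = 2; depth_3 = 3.5; height_3 = 1.5; pos_x_4 = 8.5; pos_y_4 = 9; pos_z_4 = 5.5; pos_x_5 = 8; pos_y_5 = 6; pos_z_5 = 8.5; height_5 = 3; pos_x_6 = 10; pos_y_6 = 4; pos_z_6 = 3.5; height_6 = 5; pos_x_7 = 0.5; pos_y_7 = 4.5; pos_z_7 = 1; depth_7 = 1.5; height_7 = 3.5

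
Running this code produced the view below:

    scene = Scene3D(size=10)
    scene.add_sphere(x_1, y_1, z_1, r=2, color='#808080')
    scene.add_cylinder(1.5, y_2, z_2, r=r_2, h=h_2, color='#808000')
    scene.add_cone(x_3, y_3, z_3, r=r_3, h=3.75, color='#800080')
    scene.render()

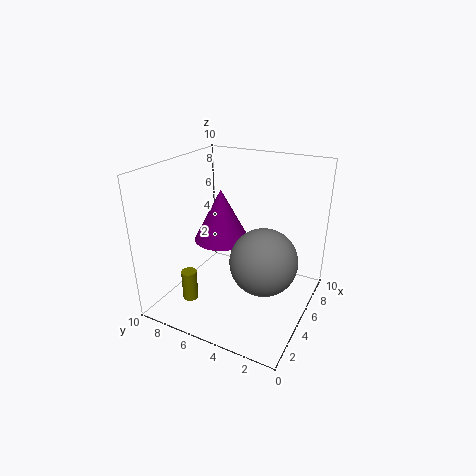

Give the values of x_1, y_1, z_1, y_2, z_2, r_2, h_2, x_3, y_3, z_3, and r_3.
x_1 = 2.5, y_1 = 2, z_1 = 5.25, y_2 = 6.75, z_2 = 1.75, r_2 = 0.5, h_2 = 2, x_3 = 5.75, y_3 = 6.75, z_3 = 4.25, r_3 = 2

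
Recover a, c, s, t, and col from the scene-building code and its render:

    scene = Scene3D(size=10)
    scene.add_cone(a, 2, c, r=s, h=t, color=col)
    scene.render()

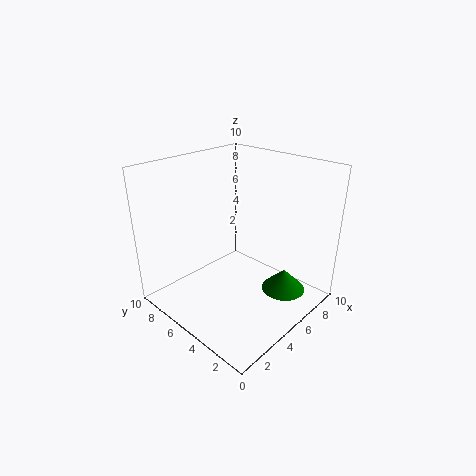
a = 6.5; c = 1.5; s = 1.5; t = 1.5; col = 'green'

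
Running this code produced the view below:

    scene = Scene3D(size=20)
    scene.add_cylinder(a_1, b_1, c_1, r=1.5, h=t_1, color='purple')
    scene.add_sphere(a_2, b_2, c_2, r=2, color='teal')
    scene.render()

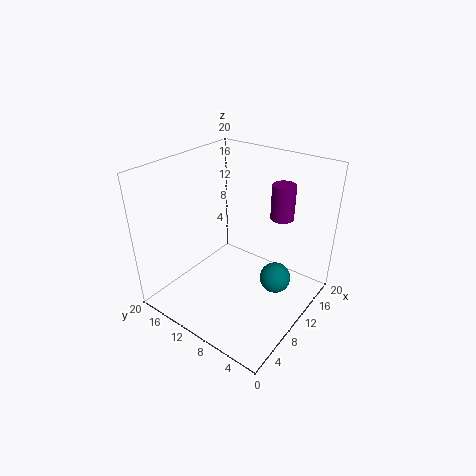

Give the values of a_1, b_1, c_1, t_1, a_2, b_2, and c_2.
a_1 = 12; b_1 = 4.5; c_1 = 14; t_1 = 4.5; a_2 = 9.5; b_2 = 3.5; c_2 = 6.5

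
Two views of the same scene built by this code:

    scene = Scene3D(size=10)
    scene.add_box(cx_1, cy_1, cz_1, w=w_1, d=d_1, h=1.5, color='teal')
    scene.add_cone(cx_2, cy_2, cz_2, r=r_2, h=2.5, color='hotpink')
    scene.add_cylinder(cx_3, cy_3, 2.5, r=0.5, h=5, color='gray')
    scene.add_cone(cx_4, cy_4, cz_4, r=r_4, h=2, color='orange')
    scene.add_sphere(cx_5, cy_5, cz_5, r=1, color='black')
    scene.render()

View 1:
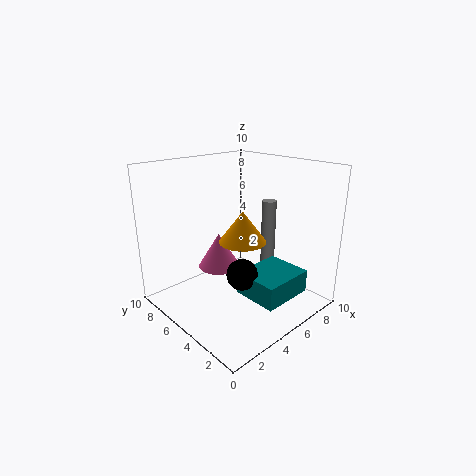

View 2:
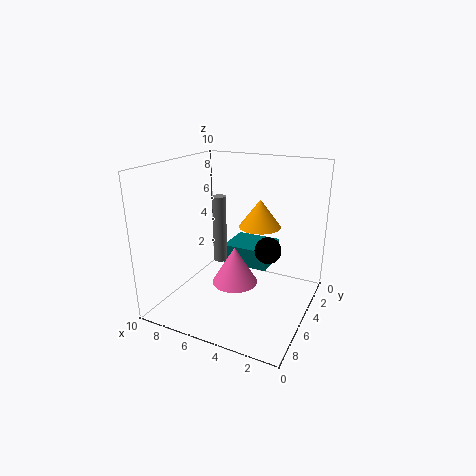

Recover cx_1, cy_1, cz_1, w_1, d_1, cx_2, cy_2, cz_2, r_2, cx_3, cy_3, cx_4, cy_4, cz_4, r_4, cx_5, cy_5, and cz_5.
cx_1 = 3.5
cy_1 = 0.5
cz_1 = 2
w_1 = 3.5
d_1 = 3
cx_2 = 4.5
cy_2 = 6.5
cz_2 = 2.5
r_2 = 1.5
cx_3 = 7
cy_3 = 4
cx_4 = 4
cy_4 = 3.5
cz_4 = 5.5
r_4 = 1.5
cx_5 = 3.5
cy_5 = 3
cz_5 = 3.5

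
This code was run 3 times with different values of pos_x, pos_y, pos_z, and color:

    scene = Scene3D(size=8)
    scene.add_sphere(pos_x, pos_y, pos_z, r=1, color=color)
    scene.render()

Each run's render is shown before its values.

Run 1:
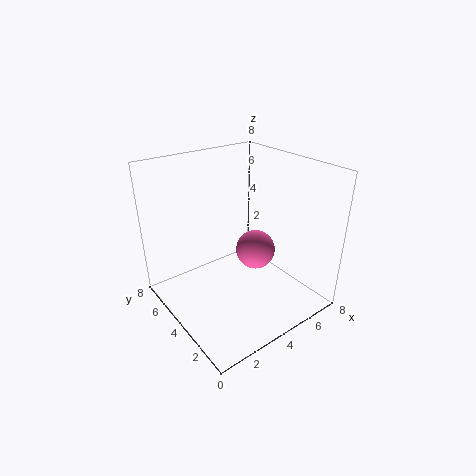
pos_x = 4
pos_y = 2.5
pos_z = 4
color = 'hotpink'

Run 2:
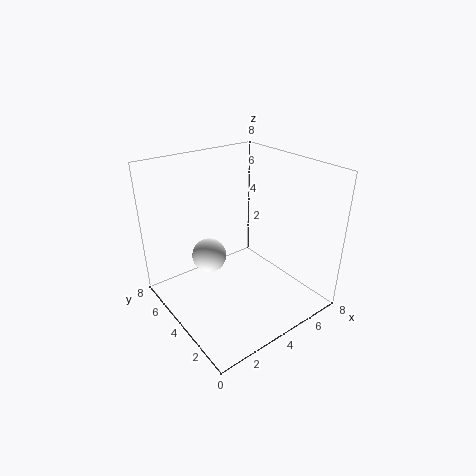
pos_x = 3
pos_y = 5.5
pos_z = 2.5
color = 'white'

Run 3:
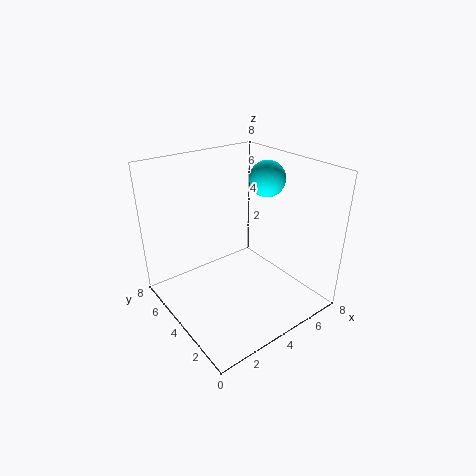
pos_x = 6
pos_y = 4
pos_z = 7
color = 'cyan'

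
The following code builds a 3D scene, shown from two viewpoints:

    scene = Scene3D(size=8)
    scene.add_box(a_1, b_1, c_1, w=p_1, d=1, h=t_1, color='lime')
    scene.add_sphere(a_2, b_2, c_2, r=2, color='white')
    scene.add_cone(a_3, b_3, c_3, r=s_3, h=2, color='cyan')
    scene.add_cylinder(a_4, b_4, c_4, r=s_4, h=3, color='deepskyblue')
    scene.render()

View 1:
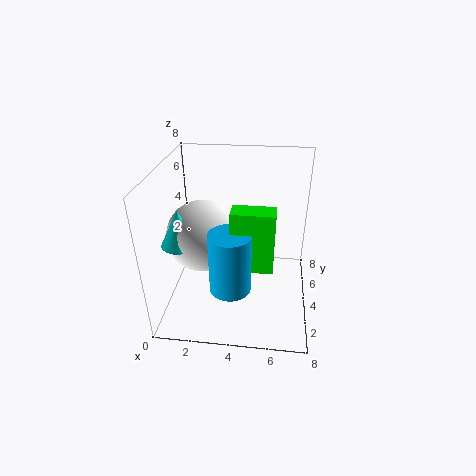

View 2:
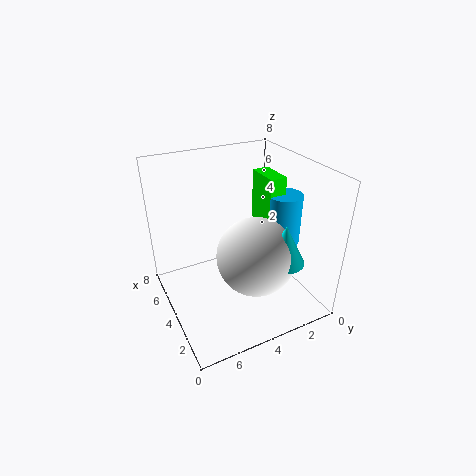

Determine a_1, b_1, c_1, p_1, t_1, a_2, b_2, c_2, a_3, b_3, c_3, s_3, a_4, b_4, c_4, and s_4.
a_1 = 4, b_1 = 1, c_1 = 4, p_1 = 2, t_1 = 3, a_2 = 2, b_2 = 4, c_2 = 4, a_3 = 1, b_3 = 3, c_3 = 4, s_3 = 1, a_4 = 4, b_4 = 1, c_4 = 3, s_4 = 1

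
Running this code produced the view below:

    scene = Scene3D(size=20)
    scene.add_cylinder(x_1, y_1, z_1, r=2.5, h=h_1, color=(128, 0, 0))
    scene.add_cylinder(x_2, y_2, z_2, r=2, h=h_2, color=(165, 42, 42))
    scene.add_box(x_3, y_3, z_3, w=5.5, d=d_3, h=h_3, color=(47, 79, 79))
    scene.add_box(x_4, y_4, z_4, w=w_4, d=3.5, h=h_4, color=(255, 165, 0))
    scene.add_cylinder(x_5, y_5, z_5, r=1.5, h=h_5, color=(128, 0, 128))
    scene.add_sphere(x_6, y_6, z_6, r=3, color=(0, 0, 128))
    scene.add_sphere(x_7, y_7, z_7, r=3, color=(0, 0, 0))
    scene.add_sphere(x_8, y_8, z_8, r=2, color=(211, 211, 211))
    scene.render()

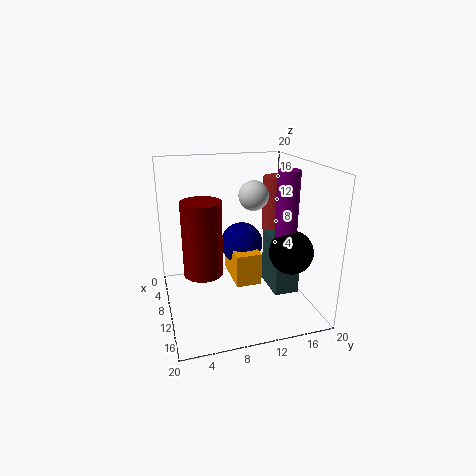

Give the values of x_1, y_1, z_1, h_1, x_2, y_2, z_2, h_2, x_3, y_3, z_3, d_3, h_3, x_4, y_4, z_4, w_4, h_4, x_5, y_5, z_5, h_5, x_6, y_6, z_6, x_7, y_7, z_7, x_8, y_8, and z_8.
x_1 = 13
y_1 = 4.5
z_1 = 7
h_1 = 9.5
x_2 = 6.5
y_2 = 17
z_2 = 9.5
h_2 = 8
x_3 = 8
y_3 = 14.5
z_3 = 2
d_3 = 3.5
h_3 = 8
x_4 = 6.5
y_4 = 9
z_4 = 4
w_4 = 6.5
h_4 = 4.5
x_5 = 12.5
y_5 = 16
z_5 = 10.5
h_5 = 9
x_6 = 8.5
y_6 = 11
z_6 = 8.5
x_7 = 13.5
y_7 = 16.5
z_7 = 8.5
x_8 = 10.5
y_8 = 12
z_8 = 16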